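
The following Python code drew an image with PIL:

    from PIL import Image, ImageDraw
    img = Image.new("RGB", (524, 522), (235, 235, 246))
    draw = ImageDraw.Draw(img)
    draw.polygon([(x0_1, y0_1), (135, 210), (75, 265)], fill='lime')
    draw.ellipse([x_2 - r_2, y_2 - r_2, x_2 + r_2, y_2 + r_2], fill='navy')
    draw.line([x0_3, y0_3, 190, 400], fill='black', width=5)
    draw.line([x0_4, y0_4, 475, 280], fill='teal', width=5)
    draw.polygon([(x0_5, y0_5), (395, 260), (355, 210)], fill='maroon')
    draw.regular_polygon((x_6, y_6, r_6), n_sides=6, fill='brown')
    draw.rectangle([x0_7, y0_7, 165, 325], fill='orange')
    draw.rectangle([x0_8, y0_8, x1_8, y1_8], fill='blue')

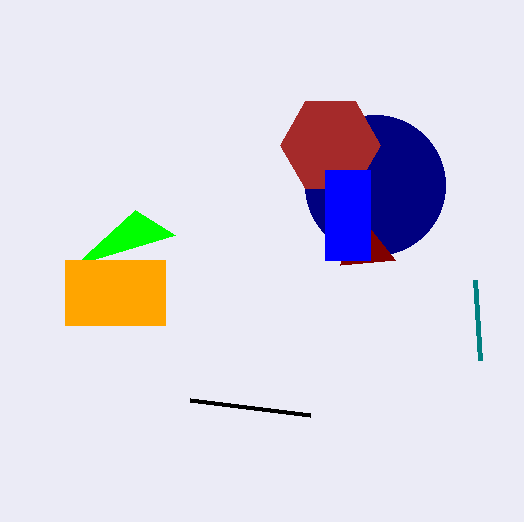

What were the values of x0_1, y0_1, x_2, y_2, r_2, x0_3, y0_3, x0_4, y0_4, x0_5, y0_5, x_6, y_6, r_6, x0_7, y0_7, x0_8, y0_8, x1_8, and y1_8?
x0_1 = 175, y0_1 = 235, x_2 = 375, y_2 = 185, r_2 = 70, x0_3 = 310, y0_3 = 415, x0_4 = 480, y0_4 = 360, x0_5 = 340, y0_5 = 265, x_6 = 330, y_6 = 145, r_6 = 50, x0_7 = 65, y0_7 = 260, x0_8 = 325, y0_8 = 170, x1_8 = 370, y1_8 = 260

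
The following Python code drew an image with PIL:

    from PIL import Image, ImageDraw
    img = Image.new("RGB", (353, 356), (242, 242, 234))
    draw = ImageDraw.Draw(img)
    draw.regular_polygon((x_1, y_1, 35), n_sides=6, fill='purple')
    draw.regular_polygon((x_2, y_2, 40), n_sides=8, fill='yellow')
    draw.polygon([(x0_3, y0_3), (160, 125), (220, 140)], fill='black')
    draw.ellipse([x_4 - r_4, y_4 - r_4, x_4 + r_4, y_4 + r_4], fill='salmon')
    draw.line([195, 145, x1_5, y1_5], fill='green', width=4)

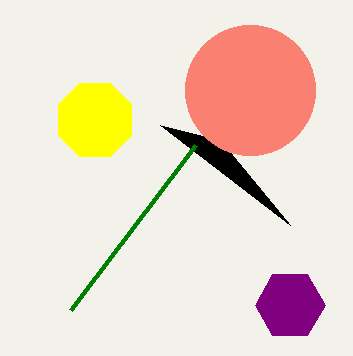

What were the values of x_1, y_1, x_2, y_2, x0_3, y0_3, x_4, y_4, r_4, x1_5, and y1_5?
x_1 = 290, y_1 = 305, x_2 = 95, y_2 = 120, x0_3 = 290, y0_3 = 225, x_4 = 250, y_4 = 90, r_4 = 65, x1_5 = 70, y1_5 = 310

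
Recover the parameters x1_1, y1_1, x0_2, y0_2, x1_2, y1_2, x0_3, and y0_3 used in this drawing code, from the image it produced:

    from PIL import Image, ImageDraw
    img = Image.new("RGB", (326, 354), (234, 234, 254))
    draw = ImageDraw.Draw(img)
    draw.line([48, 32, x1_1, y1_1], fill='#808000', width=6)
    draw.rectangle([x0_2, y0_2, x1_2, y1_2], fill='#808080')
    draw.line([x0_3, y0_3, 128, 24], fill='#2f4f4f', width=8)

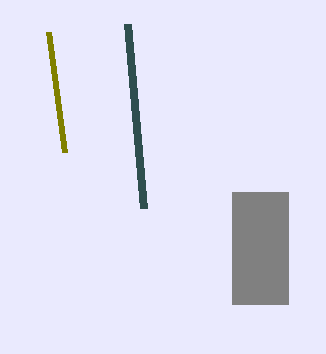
x1_1 = 64
y1_1 = 152
x0_2 = 232
y0_2 = 192
x1_2 = 288
y1_2 = 304
x0_3 = 144
y0_3 = 208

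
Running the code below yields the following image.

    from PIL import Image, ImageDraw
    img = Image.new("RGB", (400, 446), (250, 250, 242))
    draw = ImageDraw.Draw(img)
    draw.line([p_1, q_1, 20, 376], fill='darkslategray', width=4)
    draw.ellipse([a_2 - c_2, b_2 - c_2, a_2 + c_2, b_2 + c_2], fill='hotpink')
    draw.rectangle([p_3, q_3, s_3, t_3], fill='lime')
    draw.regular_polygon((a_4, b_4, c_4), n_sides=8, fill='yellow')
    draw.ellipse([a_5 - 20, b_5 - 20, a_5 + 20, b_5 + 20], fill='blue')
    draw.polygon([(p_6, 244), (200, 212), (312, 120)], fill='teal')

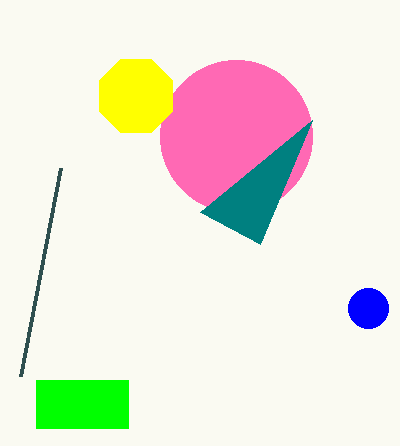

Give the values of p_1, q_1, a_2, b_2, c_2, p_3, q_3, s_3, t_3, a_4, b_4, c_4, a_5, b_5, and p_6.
p_1 = 60
q_1 = 168
a_2 = 236
b_2 = 136
c_2 = 76
p_3 = 36
q_3 = 380
s_3 = 128
t_3 = 428
a_4 = 136
b_4 = 96
c_4 = 40
a_5 = 368
b_5 = 308
p_6 = 260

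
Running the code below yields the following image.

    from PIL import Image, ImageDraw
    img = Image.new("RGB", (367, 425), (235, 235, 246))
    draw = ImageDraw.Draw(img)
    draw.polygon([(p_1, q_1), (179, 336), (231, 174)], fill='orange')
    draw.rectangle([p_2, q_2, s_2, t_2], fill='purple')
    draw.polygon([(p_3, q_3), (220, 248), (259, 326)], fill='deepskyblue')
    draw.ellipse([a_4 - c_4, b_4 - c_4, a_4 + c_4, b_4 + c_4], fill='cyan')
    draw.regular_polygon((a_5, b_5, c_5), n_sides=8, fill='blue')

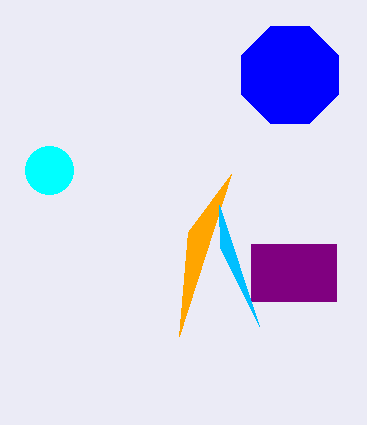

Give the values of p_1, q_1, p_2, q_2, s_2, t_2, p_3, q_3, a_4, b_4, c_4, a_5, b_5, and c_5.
p_1 = 188; q_1 = 232; p_2 = 251; q_2 = 244; s_2 = 336; t_2 = 301; p_3 = 219; q_3 = 205; a_4 = 49; b_4 = 170; c_4 = 24; a_5 = 290; b_5 = 75; c_5 = 52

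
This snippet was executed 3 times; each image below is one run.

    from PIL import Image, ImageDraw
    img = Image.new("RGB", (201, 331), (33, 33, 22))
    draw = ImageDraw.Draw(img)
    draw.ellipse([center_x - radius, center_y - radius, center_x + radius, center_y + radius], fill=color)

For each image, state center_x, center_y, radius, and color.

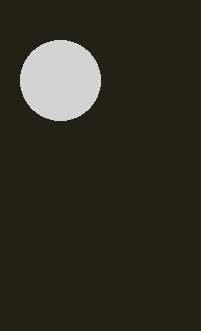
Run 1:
center_x = 60, center_y = 80, radius = 40, color = 'lightgray'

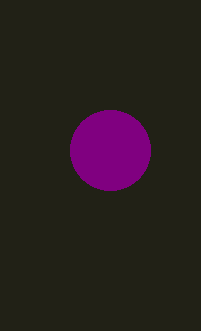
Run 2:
center_x = 110, center_y = 150, radius = 40, color = 'purple'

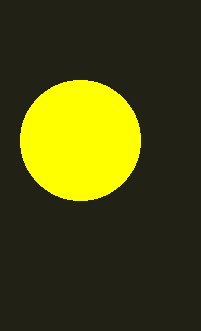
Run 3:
center_x = 80
center_y = 140
radius = 60
color = 'yellow'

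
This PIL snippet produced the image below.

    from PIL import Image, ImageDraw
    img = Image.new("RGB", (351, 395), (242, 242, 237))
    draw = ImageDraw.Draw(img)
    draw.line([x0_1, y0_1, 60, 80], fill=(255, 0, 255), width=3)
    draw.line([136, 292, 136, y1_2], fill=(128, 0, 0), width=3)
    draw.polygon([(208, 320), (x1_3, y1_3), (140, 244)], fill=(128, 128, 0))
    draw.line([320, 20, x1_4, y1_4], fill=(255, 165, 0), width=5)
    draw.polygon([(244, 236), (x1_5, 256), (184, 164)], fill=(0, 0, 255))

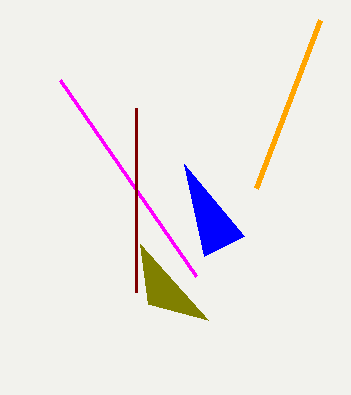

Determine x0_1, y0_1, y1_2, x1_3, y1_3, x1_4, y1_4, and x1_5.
x0_1 = 196
y0_1 = 276
y1_2 = 108
x1_3 = 148
y1_3 = 304
x1_4 = 256
y1_4 = 188
x1_5 = 204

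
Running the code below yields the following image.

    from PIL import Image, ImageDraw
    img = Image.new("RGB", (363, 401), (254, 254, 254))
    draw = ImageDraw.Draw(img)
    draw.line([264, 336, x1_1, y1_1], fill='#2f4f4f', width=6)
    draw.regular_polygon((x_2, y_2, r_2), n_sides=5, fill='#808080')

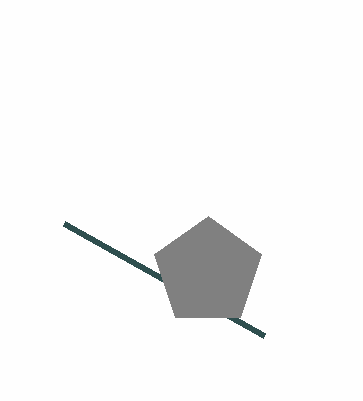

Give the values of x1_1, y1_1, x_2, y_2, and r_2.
x1_1 = 64; y1_1 = 224; x_2 = 208; y_2 = 272; r_2 = 56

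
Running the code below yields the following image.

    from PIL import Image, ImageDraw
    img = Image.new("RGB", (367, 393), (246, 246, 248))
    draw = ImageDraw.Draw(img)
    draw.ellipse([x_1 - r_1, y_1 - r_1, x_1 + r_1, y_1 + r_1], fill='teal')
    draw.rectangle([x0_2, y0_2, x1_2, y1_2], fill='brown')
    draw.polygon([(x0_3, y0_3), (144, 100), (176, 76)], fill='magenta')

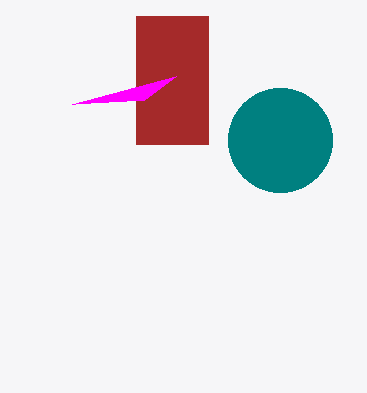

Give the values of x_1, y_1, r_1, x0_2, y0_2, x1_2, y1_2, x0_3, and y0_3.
x_1 = 280, y_1 = 140, r_1 = 52, x0_2 = 136, y0_2 = 16, x1_2 = 208, y1_2 = 144, x0_3 = 72, y0_3 = 104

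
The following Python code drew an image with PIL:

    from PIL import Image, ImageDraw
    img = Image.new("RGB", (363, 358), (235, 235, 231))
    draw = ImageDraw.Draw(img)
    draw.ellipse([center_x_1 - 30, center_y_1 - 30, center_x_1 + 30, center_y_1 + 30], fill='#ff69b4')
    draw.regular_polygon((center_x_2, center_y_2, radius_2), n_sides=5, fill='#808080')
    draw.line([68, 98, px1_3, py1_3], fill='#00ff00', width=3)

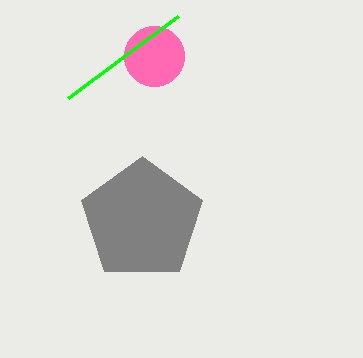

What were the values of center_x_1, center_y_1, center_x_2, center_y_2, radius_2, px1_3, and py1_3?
center_x_1 = 154; center_y_1 = 56; center_x_2 = 142; center_y_2 = 220; radius_2 = 64; px1_3 = 178; py1_3 = 16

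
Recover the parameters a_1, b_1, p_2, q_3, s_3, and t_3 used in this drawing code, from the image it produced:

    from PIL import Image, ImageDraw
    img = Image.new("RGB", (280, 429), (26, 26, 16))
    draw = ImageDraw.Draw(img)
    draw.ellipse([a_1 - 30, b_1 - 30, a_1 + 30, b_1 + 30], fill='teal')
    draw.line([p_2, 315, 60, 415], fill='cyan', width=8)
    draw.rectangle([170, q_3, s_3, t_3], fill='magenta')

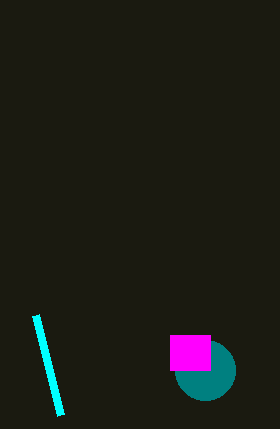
a_1 = 205; b_1 = 370; p_2 = 35; q_3 = 335; s_3 = 210; t_3 = 370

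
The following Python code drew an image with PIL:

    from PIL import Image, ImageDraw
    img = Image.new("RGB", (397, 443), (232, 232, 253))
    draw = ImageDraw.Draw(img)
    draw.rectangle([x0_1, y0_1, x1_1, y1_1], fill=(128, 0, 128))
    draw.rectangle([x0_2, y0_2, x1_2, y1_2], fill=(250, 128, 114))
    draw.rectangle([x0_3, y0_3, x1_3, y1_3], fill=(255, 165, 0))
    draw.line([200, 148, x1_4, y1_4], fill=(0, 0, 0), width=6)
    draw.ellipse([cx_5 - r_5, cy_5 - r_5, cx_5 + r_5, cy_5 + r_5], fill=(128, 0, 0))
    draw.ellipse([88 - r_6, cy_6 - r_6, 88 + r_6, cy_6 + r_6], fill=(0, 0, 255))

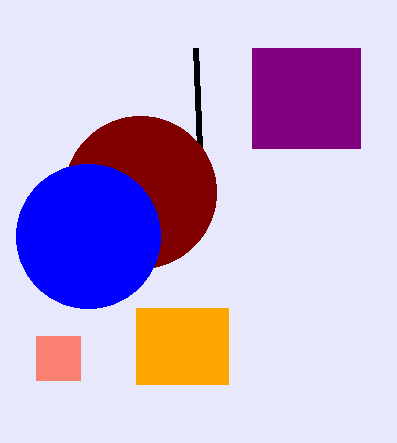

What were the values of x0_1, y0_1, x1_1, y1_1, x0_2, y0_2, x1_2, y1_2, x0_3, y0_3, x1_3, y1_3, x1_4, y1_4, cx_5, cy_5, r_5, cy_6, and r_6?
x0_1 = 252; y0_1 = 48; x1_1 = 360; y1_1 = 148; x0_2 = 36; y0_2 = 336; x1_2 = 80; y1_2 = 380; x0_3 = 136; y0_3 = 308; x1_3 = 228; y1_3 = 384; x1_4 = 196; y1_4 = 48; cx_5 = 140; cy_5 = 192; r_5 = 76; cy_6 = 236; r_6 = 72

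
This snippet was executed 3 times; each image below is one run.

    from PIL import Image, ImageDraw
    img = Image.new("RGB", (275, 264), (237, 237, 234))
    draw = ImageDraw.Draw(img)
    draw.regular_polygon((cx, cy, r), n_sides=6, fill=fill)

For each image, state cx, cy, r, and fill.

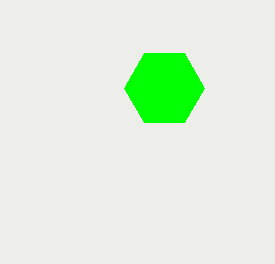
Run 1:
cx = 164, cy = 88, r = 40, fill = 'lime'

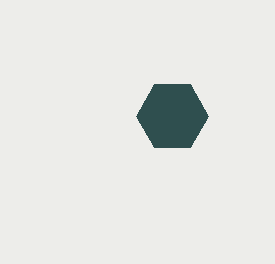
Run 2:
cx = 172; cy = 116; r = 36; fill = 'darkslategray'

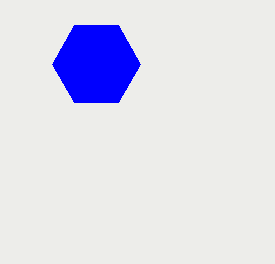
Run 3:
cx = 96; cy = 64; r = 44; fill = 'blue'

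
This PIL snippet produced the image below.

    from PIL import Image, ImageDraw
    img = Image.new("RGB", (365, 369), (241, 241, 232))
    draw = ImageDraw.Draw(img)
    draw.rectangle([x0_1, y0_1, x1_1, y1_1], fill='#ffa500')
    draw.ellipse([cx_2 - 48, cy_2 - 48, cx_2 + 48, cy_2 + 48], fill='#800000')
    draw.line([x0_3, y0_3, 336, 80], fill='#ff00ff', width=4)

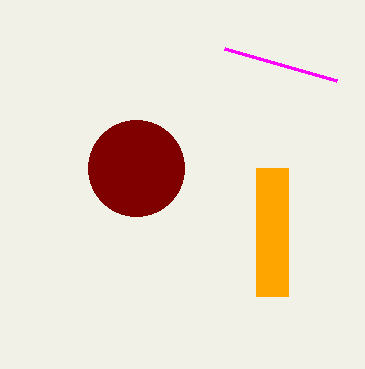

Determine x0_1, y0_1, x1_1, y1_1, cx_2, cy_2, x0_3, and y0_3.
x0_1 = 256
y0_1 = 168
x1_1 = 288
y1_1 = 296
cx_2 = 136
cy_2 = 168
x0_3 = 224
y0_3 = 48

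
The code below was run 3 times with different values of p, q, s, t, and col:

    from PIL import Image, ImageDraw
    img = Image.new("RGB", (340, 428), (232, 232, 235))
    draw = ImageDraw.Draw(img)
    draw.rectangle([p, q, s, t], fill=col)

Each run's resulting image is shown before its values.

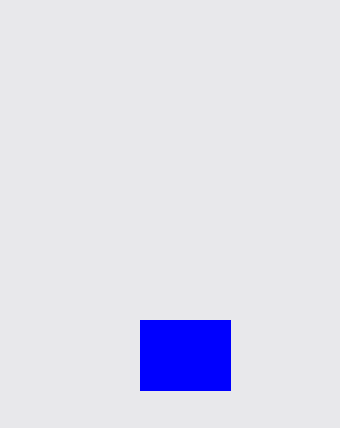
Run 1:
p = 140, q = 320, s = 230, t = 390, col = 'blue'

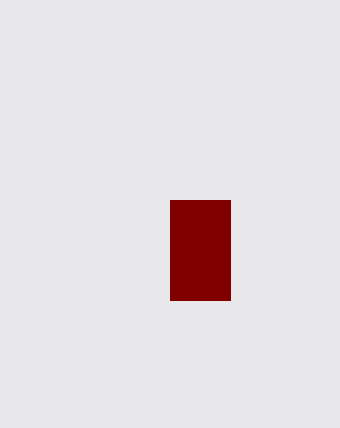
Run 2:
p = 170, q = 200, s = 230, t = 300, col = 'maroon'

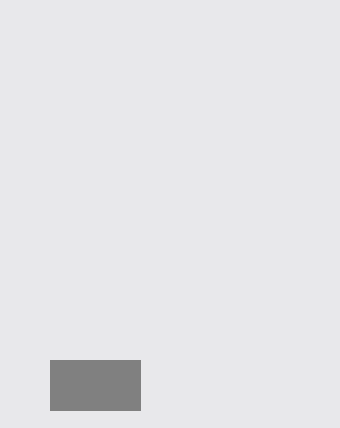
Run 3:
p = 50, q = 360, s = 140, t = 410, col = 'gray'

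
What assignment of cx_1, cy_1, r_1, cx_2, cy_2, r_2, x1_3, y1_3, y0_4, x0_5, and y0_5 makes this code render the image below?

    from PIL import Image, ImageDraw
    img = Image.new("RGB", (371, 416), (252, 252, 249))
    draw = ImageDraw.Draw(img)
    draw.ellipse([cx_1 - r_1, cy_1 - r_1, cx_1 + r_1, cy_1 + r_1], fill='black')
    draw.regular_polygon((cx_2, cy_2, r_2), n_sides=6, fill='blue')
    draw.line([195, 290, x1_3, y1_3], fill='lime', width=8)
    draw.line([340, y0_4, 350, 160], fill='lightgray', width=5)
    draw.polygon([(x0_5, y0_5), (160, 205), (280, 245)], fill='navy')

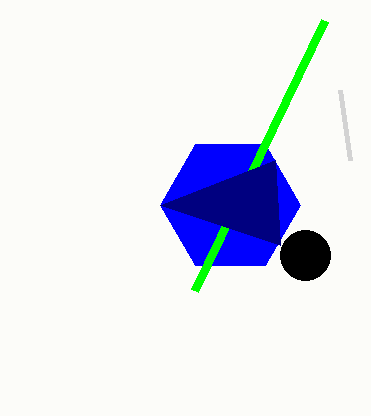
cx_1 = 305, cy_1 = 255, r_1 = 25, cx_2 = 230, cy_2 = 205, r_2 = 70, x1_3 = 325, y1_3 = 20, y0_4 = 90, x0_5 = 275, y0_5 = 160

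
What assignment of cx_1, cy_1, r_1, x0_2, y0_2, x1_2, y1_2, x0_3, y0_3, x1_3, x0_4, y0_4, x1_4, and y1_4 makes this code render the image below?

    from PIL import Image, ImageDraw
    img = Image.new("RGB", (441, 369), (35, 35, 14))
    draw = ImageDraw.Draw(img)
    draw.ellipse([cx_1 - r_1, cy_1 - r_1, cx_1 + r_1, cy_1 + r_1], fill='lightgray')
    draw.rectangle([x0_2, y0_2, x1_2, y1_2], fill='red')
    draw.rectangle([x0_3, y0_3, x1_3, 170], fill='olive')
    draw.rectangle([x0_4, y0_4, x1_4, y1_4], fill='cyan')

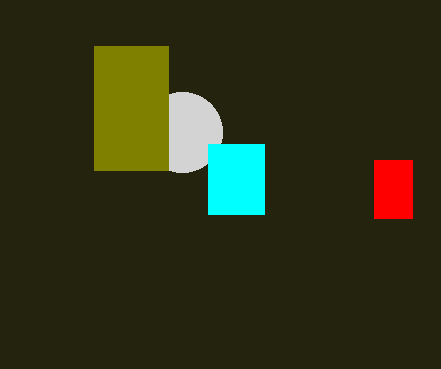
cx_1 = 182
cy_1 = 132
r_1 = 40
x0_2 = 374
y0_2 = 160
x1_2 = 412
y1_2 = 218
x0_3 = 94
y0_3 = 46
x1_3 = 168
x0_4 = 208
y0_4 = 144
x1_4 = 264
y1_4 = 214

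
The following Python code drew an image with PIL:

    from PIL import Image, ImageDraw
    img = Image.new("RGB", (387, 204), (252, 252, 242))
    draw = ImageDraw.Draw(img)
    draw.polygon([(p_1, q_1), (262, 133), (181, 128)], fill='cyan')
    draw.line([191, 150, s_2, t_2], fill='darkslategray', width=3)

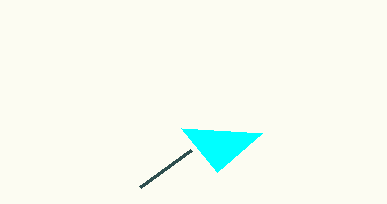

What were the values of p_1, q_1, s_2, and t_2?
p_1 = 217
q_1 = 172
s_2 = 140
t_2 = 187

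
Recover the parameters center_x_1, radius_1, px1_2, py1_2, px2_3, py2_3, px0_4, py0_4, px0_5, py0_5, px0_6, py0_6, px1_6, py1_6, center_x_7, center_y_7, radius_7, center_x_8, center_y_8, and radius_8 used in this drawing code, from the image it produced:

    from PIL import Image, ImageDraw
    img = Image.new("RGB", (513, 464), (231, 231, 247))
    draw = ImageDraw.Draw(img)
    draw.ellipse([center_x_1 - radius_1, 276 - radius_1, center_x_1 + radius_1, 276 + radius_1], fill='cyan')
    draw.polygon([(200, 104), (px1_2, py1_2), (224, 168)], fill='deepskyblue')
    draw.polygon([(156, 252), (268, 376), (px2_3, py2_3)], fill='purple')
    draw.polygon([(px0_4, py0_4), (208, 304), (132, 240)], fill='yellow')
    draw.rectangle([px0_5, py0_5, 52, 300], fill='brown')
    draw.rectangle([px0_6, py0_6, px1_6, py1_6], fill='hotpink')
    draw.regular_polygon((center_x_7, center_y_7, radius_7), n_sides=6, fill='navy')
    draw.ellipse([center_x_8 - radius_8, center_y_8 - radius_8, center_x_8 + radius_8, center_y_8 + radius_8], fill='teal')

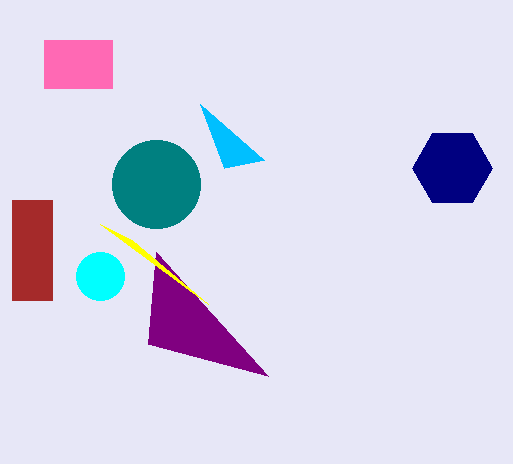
center_x_1 = 100
radius_1 = 24
px1_2 = 264
py1_2 = 160
px2_3 = 148
py2_3 = 344
px0_4 = 100
py0_4 = 224
px0_5 = 12
py0_5 = 200
px0_6 = 44
py0_6 = 40
px1_6 = 112
py1_6 = 88
center_x_7 = 452
center_y_7 = 168
radius_7 = 40
center_x_8 = 156
center_y_8 = 184
radius_8 = 44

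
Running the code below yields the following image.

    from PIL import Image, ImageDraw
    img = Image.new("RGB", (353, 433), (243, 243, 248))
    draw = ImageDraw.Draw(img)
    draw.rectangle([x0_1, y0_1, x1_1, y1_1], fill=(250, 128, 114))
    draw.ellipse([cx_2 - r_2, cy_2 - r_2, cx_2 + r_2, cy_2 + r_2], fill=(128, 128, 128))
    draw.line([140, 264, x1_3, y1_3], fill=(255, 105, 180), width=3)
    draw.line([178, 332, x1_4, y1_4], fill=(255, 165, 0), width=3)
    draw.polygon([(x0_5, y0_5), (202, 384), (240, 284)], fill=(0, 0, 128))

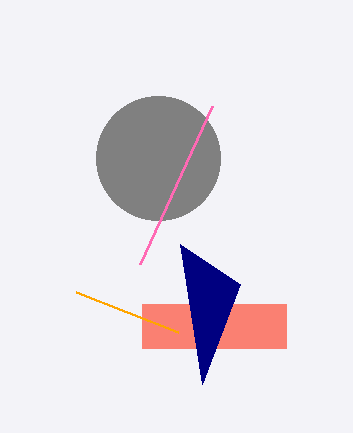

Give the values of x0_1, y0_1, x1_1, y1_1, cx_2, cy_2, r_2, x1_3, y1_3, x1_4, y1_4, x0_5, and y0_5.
x0_1 = 142, y0_1 = 304, x1_1 = 286, y1_1 = 348, cx_2 = 158, cy_2 = 158, r_2 = 62, x1_3 = 212, y1_3 = 106, x1_4 = 76, y1_4 = 292, x0_5 = 180, y0_5 = 244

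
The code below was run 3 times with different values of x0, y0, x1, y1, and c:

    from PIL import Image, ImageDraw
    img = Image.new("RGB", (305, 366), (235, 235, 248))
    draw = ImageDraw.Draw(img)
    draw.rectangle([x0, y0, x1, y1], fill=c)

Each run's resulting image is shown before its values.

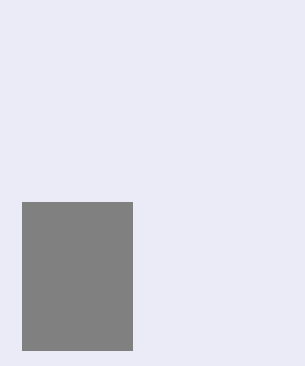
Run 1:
x0 = 22, y0 = 202, x1 = 132, y1 = 350, c = 'gray'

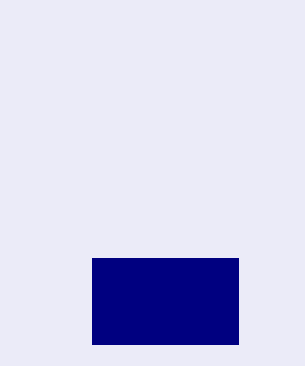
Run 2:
x0 = 92, y0 = 258, x1 = 238, y1 = 344, c = 'navy'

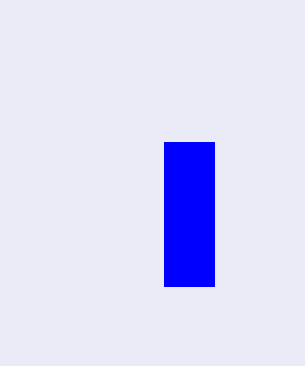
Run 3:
x0 = 164; y0 = 142; x1 = 214; y1 = 286; c = 'blue'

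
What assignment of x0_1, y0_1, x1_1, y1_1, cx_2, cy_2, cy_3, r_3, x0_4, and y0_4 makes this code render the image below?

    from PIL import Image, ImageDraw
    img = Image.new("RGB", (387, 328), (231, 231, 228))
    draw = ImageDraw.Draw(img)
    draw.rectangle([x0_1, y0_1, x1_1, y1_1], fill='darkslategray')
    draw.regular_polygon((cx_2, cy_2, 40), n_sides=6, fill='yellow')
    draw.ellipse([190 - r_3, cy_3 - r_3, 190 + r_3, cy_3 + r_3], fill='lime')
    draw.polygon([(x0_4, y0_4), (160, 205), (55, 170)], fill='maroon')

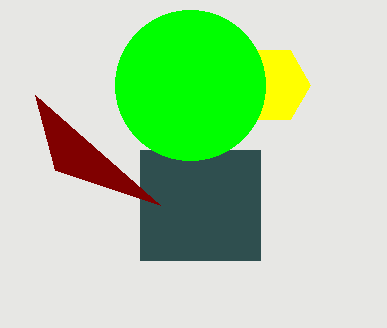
x0_1 = 140
y0_1 = 150
x1_1 = 260
y1_1 = 260
cx_2 = 270
cy_2 = 85
cy_3 = 85
r_3 = 75
x0_4 = 35
y0_4 = 95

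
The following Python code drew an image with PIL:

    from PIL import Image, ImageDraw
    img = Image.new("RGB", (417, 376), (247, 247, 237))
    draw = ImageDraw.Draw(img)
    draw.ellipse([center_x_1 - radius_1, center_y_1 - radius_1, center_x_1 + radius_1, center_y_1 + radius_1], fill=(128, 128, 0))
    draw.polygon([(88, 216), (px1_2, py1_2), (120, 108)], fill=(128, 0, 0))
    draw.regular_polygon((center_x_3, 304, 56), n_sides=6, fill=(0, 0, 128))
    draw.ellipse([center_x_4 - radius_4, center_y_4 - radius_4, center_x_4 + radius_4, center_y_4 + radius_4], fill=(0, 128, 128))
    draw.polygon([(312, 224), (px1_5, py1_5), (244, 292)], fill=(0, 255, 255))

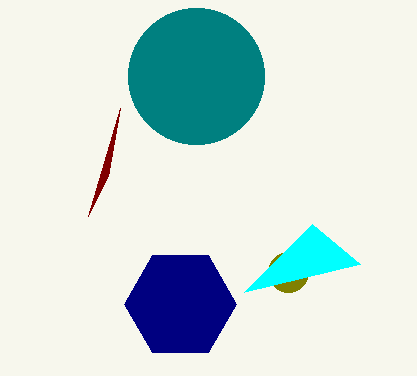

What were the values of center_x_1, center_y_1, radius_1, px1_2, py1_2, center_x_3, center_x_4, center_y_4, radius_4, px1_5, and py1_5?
center_x_1 = 288, center_y_1 = 272, radius_1 = 20, px1_2 = 108, py1_2 = 176, center_x_3 = 180, center_x_4 = 196, center_y_4 = 76, radius_4 = 68, px1_5 = 360, py1_5 = 264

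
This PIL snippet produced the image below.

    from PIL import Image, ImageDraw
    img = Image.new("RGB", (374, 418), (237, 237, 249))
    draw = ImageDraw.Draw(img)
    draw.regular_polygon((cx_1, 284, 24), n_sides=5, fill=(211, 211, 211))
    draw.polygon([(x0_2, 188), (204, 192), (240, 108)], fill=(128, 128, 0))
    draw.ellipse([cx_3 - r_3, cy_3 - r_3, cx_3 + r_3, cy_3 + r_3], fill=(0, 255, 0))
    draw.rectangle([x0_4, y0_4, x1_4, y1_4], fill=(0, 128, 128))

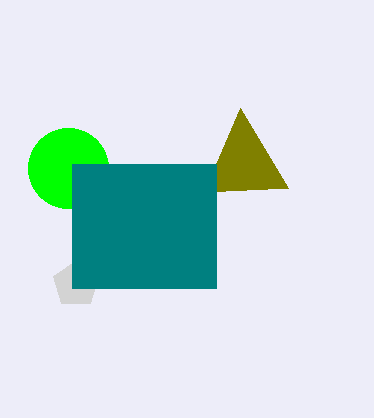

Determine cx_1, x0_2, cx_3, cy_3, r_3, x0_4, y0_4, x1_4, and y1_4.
cx_1 = 76; x0_2 = 288; cx_3 = 68; cy_3 = 168; r_3 = 40; x0_4 = 72; y0_4 = 164; x1_4 = 216; y1_4 = 288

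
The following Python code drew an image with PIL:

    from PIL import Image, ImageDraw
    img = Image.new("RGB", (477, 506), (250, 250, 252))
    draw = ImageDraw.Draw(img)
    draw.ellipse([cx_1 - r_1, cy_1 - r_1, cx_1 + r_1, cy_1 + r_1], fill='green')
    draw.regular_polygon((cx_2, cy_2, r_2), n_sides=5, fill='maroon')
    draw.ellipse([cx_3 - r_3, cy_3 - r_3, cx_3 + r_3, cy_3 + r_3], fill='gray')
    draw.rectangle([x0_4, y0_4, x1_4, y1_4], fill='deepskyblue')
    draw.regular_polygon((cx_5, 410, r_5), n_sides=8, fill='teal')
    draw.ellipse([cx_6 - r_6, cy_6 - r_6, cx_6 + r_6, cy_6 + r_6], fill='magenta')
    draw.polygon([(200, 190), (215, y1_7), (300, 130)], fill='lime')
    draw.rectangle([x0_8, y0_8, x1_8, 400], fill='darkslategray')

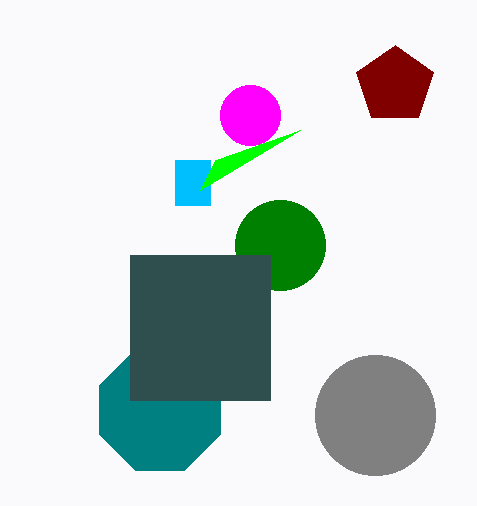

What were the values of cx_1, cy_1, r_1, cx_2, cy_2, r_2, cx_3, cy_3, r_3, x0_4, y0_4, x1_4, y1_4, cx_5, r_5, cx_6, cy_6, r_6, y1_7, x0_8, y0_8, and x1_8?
cx_1 = 280; cy_1 = 245; r_1 = 45; cx_2 = 395; cy_2 = 85; r_2 = 40; cx_3 = 375; cy_3 = 415; r_3 = 60; x0_4 = 175; y0_4 = 160; x1_4 = 210; y1_4 = 205; cx_5 = 160; r_5 = 65; cx_6 = 250; cy_6 = 115; r_6 = 30; y1_7 = 160; x0_8 = 130; y0_8 = 255; x1_8 = 270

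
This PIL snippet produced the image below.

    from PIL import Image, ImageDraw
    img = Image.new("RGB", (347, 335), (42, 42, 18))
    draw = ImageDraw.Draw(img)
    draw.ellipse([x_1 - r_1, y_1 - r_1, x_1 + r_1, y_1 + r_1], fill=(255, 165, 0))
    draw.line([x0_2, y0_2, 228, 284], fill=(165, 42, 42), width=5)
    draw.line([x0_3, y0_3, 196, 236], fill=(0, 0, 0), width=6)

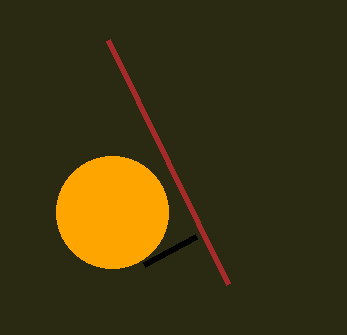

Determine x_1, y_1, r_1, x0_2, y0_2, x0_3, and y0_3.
x_1 = 112
y_1 = 212
r_1 = 56
x0_2 = 108
y0_2 = 40
x0_3 = 144
y0_3 = 264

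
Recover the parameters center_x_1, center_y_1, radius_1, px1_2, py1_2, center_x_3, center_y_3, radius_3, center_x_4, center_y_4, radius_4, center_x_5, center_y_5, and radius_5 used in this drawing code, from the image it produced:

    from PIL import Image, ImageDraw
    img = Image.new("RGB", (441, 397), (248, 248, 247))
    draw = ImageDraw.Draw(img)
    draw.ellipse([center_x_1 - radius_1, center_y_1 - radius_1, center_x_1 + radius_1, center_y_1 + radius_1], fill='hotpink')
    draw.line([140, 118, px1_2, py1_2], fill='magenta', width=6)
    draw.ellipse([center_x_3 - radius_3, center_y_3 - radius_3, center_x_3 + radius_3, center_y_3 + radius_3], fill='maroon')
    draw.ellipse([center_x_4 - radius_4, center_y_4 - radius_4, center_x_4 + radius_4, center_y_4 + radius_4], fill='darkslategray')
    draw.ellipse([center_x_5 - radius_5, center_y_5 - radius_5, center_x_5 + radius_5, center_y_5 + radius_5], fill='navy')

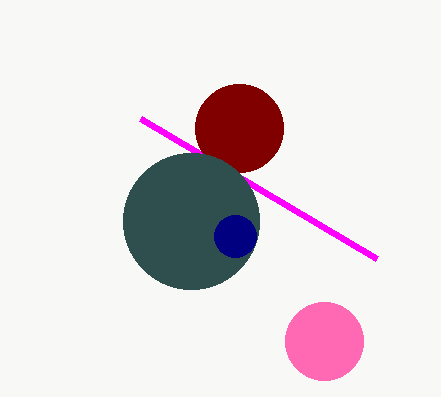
center_x_1 = 324; center_y_1 = 341; radius_1 = 39; px1_2 = 376; py1_2 = 258; center_x_3 = 239; center_y_3 = 128; radius_3 = 44; center_x_4 = 191; center_y_4 = 221; radius_4 = 68; center_x_5 = 235; center_y_5 = 236; radius_5 = 21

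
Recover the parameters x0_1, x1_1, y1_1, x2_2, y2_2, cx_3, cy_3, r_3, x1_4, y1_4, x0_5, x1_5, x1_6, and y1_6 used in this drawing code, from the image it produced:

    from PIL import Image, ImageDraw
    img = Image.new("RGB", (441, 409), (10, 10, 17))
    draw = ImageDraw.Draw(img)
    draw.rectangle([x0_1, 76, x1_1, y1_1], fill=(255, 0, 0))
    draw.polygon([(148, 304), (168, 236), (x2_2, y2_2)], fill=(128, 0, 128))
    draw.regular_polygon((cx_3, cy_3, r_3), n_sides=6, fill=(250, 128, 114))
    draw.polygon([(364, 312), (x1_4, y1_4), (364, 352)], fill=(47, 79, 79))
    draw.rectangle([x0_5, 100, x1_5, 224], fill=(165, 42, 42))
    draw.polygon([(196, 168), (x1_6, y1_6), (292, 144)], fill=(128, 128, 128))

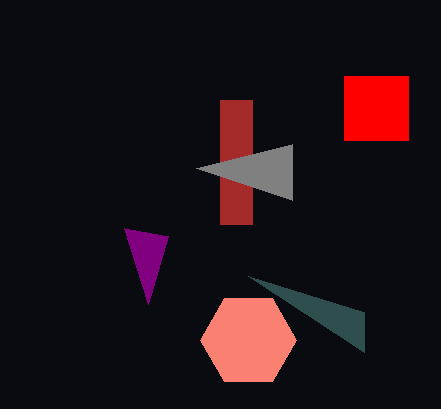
x0_1 = 344, x1_1 = 408, y1_1 = 140, x2_2 = 124, y2_2 = 228, cx_3 = 248, cy_3 = 340, r_3 = 48, x1_4 = 248, y1_4 = 276, x0_5 = 220, x1_5 = 252, x1_6 = 292, y1_6 = 200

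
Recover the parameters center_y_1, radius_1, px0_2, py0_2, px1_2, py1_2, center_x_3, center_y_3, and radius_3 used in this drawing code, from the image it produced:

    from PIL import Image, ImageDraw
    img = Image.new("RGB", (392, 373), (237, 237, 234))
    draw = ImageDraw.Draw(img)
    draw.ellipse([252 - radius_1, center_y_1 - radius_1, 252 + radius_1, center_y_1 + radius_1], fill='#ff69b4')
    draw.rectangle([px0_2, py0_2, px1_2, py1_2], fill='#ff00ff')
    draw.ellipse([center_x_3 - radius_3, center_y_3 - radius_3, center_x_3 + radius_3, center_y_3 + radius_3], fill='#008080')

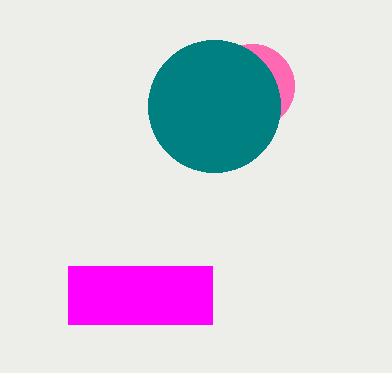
center_y_1 = 86, radius_1 = 42, px0_2 = 68, py0_2 = 266, px1_2 = 212, py1_2 = 324, center_x_3 = 214, center_y_3 = 106, radius_3 = 66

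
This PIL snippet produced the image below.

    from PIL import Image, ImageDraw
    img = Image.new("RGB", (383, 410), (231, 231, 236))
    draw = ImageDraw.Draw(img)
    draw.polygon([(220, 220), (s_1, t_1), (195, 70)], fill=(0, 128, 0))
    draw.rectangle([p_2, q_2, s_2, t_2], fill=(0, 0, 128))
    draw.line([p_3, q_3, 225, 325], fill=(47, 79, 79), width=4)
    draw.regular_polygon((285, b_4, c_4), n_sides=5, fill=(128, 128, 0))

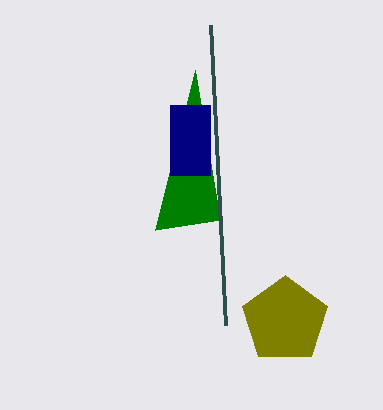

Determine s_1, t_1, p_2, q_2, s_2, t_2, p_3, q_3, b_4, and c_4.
s_1 = 155, t_1 = 230, p_2 = 170, q_2 = 105, s_2 = 210, t_2 = 175, p_3 = 210, q_3 = 25, b_4 = 320, c_4 = 45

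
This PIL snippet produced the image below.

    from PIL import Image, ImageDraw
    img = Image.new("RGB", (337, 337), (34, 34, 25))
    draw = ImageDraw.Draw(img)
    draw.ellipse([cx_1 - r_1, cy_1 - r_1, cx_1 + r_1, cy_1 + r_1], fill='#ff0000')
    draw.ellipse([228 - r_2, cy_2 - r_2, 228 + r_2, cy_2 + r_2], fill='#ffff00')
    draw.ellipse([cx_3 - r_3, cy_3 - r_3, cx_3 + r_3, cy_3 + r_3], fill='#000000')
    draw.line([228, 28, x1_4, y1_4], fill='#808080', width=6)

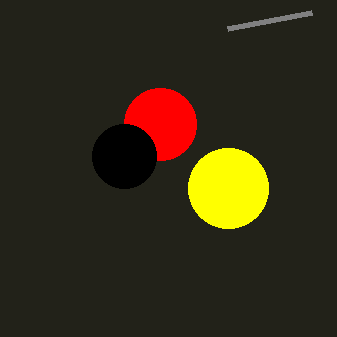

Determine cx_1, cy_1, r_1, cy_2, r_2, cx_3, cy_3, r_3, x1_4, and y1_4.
cx_1 = 160; cy_1 = 124; r_1 = 36; cy_2 = 188; r_2 = 40; cx_3 = 124; cy_3 = 156; r_3 = 32; x1_4 = 312; y1_4 = 12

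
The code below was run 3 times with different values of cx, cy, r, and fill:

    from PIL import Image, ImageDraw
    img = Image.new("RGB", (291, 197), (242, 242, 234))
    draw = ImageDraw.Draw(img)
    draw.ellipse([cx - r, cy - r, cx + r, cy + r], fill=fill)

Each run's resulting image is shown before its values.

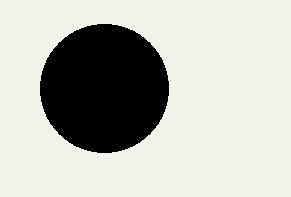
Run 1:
cx = 104
cy = 88
r = 64
fill = 'black'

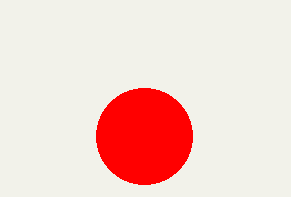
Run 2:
cx = 144, cy = 136, r = 48, fill = 'red'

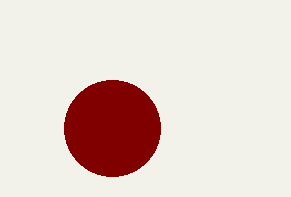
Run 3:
cx = 112
cy = 128
r = 48
fill = 'maroon'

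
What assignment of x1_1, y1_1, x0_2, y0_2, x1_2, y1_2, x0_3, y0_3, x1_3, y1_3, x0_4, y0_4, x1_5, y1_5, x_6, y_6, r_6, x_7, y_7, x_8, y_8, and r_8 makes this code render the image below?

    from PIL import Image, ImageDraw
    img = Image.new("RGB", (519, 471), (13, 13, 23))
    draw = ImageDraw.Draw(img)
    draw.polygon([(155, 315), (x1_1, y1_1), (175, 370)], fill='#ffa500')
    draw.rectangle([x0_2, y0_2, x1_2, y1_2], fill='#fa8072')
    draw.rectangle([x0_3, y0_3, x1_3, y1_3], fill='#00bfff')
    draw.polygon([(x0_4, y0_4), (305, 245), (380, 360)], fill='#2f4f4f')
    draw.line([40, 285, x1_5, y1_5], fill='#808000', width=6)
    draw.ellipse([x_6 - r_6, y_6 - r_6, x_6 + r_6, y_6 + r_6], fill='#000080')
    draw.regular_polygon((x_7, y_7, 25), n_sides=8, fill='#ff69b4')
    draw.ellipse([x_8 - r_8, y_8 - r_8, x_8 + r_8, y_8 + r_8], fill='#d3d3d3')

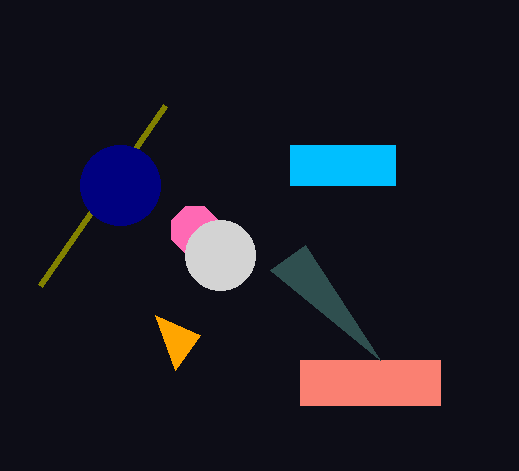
x1_1 = 200, y1_1 = 335, x0_2 = 300, y0_2 = 360, x1_2 = 440, y1_2 = 405, x0_3 = 290, y0_3 = 145, x1_3 = 395, y1_3 = 185, x0_4 = 270, y0_4 = 270, x1_5 = 165, y1_5 = 105, x_6 = 120, y_6 = 185, r_6 = 40, x_7 = 195, y_7 = 230, x_8 = 220, y_8 = 255, r_8 = 35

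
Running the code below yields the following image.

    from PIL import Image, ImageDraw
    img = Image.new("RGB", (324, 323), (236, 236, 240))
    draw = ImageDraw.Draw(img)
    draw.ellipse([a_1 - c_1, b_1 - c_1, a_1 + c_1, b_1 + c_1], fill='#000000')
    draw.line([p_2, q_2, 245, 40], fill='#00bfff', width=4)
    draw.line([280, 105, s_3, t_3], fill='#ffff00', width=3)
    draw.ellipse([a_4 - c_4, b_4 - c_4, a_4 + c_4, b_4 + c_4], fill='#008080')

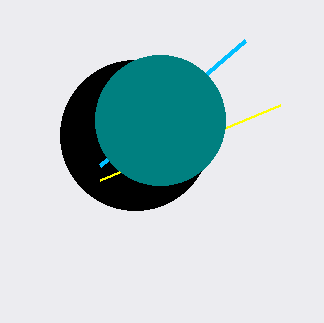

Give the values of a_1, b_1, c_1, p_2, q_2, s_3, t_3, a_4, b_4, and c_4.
a_1 = 135
b_1 = 135
c_1 = 75
p_2 = 100
q_2 = 165
s_3 = 100
t_3 = 180
a_4 = 160
b_4 = 120
c_4 = 65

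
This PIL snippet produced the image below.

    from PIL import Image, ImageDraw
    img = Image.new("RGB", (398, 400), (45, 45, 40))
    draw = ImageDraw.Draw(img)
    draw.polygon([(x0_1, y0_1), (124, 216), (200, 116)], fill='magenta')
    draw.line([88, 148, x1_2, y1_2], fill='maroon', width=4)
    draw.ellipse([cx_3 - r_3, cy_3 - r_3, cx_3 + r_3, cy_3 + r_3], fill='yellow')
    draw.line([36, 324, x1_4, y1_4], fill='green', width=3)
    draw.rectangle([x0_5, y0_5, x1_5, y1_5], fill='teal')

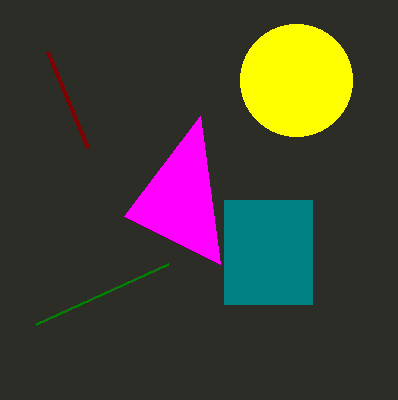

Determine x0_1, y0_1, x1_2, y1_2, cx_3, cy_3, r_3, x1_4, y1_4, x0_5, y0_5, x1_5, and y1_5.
x0_1 = 220; y0_1 = 264; x1_2 = 48; y1_2 = 52; cx_3 = 296; cy_3 = 80; r_3 = 56; x1_4 = 168; y1_4 = 264; x0_5 = 224; y0_5 = 200; x1_5 = 312; y1_5 = 304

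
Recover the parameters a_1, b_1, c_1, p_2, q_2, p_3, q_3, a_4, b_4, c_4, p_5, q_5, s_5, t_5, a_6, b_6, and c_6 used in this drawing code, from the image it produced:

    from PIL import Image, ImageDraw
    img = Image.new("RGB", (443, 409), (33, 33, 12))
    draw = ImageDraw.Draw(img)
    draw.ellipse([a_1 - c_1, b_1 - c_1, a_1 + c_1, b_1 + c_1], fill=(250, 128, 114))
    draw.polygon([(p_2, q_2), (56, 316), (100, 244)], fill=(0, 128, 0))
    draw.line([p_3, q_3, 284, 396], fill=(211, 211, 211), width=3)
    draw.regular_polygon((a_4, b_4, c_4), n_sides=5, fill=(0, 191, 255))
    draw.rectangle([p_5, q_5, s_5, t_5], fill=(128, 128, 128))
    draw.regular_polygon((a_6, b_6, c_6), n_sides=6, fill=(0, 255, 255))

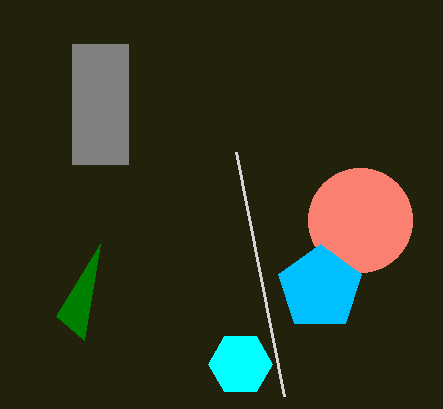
a_1 = 360; b_1 = 220; c_1 = 52; p_2 = 84; q_2 = 340; p_3 = 236; q_3 = 152; a_4 = 320; b_4 = 288; c_4 = 44; p_5 = 72; q_5 = 44; s_5 = 128; t_5 = 164; a_6 = 240; b_6 = 364; c_6 = 32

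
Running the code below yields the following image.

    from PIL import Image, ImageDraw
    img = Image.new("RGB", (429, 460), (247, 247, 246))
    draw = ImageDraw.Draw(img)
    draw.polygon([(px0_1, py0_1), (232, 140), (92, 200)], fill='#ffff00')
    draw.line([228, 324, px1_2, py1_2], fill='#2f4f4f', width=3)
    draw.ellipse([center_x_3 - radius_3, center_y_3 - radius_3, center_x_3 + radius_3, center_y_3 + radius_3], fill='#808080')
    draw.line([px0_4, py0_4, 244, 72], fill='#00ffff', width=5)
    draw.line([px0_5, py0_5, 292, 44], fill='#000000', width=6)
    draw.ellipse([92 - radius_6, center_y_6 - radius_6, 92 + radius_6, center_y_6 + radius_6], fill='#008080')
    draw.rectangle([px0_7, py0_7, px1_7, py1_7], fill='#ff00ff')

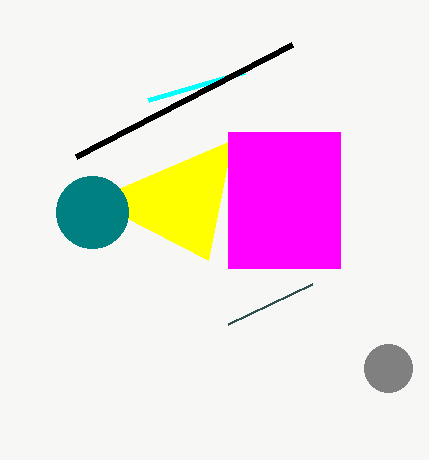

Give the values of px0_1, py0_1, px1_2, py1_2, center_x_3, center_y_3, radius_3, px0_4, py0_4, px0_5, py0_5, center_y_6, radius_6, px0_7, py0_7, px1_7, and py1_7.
px0_1 = 208; py0_1 = 260; px1_2 = 312; py1_2 = 284; center_x_3 = 388; center_y_3 = 368; radius_3 = 24; px0_4 = 148; py0_4 = 100; px0_5 = 76; py0_5 = 156; center_y_6 = 212; radius_6 = 36; px0_7 = 228; py0_7 = 132; px1_7 = 340; py1_7 = 268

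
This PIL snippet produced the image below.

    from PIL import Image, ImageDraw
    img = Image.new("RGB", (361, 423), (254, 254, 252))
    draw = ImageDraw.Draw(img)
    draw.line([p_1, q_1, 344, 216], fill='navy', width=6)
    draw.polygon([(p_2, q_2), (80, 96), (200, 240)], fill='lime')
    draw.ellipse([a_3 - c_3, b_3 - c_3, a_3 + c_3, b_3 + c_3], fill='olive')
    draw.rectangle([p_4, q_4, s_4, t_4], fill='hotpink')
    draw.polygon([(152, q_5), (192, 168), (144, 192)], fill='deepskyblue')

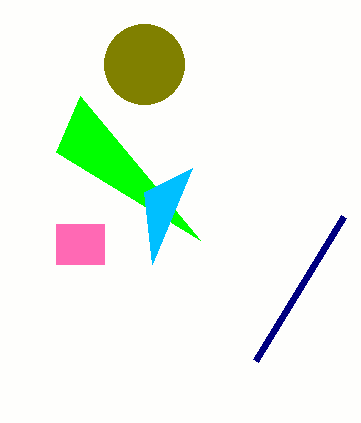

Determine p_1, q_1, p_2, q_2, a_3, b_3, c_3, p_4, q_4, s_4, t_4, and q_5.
p_1 = 256, q_1 = 360, p_2 = 56, q_2 = 152, a_3 = 144, b_3 = 64, c_3 = 40, p_4 = 56, q_4 = 224, s_4 = 104, t_4 = 264, q_5 = 264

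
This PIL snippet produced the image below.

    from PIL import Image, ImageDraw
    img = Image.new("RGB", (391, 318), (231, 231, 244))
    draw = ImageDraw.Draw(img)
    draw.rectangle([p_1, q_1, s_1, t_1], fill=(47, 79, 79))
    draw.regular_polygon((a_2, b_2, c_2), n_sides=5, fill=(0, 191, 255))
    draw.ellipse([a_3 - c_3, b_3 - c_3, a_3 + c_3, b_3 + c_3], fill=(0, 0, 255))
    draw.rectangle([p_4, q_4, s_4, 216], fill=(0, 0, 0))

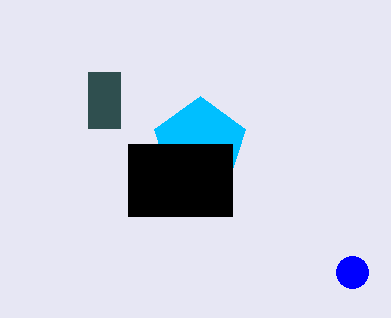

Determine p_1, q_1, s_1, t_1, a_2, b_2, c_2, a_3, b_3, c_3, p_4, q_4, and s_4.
p_1 = 88, q_1 = 72, s_1 = 120, t_1 = 128, a_2 = 200, b_2 = 144, c_2 = 48, a_3 = 352, b_3 = 272, c_3 = 16, p_4 = 128, q_4 = 144, s_4 = 232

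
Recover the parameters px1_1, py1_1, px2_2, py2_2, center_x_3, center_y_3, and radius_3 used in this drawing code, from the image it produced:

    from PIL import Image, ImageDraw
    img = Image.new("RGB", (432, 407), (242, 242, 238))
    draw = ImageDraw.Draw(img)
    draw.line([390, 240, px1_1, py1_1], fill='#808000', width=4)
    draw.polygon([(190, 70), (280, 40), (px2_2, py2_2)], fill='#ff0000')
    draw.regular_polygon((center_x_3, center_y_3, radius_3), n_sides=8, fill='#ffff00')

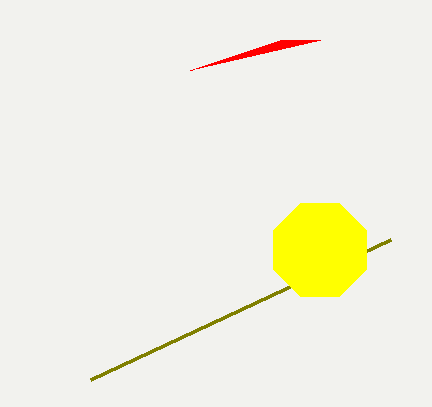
px1_1 = 90, py1_1 = 380, px2_2 = 320, py2_2 = 40, center_x_3 = 320, center_y_3 = 250, radius_3 = 50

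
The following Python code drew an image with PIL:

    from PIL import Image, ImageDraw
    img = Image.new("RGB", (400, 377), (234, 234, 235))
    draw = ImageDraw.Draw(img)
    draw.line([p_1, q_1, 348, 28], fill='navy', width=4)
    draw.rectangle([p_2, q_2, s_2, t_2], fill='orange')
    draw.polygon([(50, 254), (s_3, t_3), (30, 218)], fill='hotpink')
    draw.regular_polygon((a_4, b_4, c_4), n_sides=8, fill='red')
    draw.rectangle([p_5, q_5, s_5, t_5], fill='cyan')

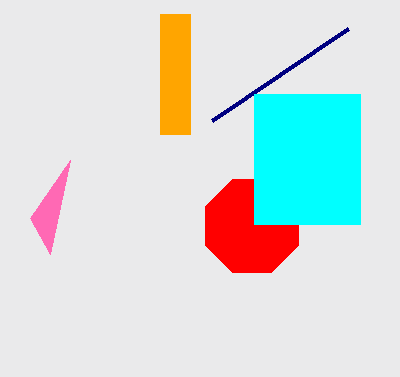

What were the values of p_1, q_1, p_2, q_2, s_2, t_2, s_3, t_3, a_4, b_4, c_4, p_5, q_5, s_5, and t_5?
p_1 = 212, q_1 = 120, p_2 = 160, q_2 = 14, s_2 = 190, t_2 = 134, s_3 = 70, t_3 = 160, a_4 = 252, b_4 = 226, c_4 = 50, p_5 = 254, q_5 = 94, s_5 = 360, t_5 = 224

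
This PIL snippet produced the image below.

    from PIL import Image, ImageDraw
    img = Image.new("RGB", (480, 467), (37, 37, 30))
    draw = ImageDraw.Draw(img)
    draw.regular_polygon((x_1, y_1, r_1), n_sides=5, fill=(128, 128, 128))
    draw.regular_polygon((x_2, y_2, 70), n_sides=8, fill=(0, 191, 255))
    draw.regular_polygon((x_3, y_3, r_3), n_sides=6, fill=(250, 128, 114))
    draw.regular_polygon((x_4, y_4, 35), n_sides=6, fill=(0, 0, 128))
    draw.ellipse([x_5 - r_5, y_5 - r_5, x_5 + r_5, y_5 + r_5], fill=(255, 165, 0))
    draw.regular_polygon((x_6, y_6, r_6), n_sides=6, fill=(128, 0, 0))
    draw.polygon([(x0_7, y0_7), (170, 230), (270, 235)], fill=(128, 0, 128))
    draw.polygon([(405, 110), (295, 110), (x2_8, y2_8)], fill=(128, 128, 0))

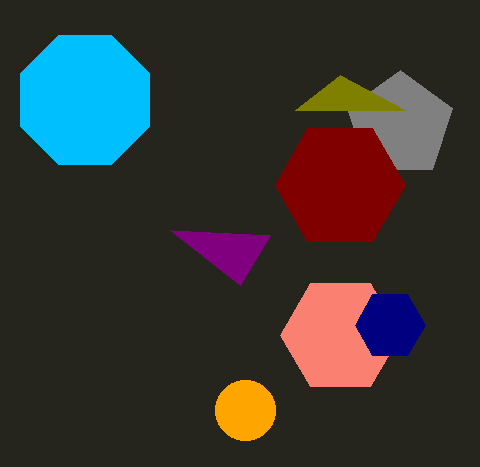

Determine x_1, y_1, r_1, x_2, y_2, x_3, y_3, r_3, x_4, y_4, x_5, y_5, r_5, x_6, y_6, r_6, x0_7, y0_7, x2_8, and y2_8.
x_1 = 400; y_1 = 125; r_1 = 55; x_2 = 85; y_2 = 100; x_3 = 340; y_3 = 335; r_3 = 60; x_4 = 390; y_4 = 325; x_5 = 245; y_5 = 410; r_5 = 30; x_6 = 340; y_6 = 185; r_6 = 65; x0_7 = 240; y0_7 = 285; x2_8 = 340; y2_8 = 75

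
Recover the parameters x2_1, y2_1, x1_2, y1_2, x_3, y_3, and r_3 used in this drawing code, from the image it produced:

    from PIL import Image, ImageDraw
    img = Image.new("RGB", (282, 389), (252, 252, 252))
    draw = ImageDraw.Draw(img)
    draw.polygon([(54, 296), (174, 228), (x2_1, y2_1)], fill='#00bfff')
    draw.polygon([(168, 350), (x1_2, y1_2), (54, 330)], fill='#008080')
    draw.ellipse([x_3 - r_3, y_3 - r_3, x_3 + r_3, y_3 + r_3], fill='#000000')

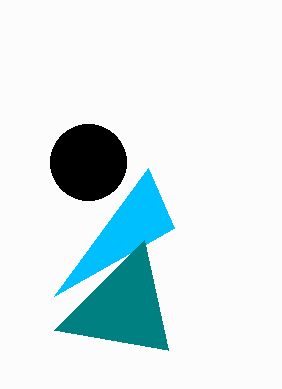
x2_1 = 148; y2_1 = 168; x1_2 = 144; y1_2 = 240; x_3 = 88; y_3 = 162; r_3 = 38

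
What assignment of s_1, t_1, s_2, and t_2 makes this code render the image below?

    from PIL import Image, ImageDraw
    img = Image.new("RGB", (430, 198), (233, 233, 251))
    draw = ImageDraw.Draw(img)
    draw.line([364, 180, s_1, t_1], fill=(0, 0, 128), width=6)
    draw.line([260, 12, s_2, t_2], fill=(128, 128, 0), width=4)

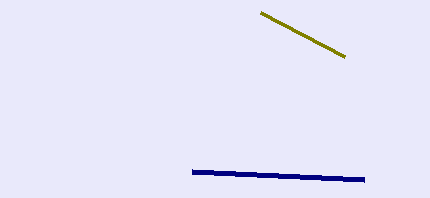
s_1 = 192; t_1 = 172; s_2 = 344; t_2 = 56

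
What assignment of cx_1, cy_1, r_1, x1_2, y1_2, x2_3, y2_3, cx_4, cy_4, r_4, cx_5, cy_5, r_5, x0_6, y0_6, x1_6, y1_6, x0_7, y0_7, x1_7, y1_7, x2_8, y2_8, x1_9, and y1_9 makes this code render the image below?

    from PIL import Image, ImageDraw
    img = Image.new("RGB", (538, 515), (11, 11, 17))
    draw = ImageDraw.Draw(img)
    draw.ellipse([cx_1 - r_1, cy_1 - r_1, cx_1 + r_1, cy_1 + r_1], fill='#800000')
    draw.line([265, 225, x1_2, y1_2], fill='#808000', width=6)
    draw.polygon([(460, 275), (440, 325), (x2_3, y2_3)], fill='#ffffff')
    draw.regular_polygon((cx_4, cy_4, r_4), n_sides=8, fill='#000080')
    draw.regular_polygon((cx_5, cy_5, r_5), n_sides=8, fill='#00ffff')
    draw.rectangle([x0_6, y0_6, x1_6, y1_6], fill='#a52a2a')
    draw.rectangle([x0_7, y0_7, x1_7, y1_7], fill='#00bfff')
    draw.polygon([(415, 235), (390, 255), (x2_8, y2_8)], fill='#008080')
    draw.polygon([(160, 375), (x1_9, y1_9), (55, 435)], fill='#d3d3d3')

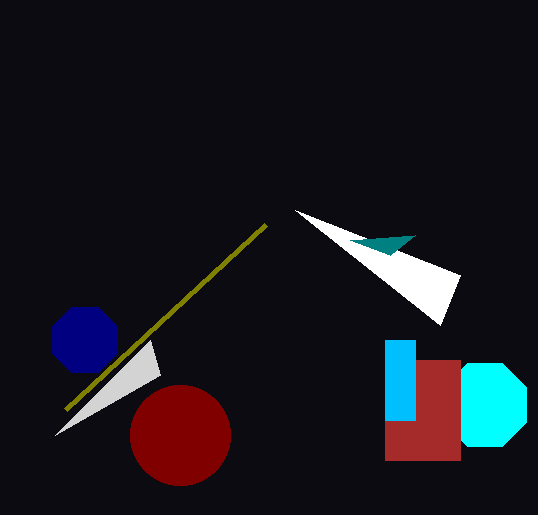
cx_1 = 180; cy_1 = 435; r_1 = 50; x1_2 = 65; y1_2 = 410; x2_3 = 295; y2_3 = 210; cx_4 = 85; cy_4 = 340; r_4 = 35; cx_5 = 485; cy_5 = 405; r_5 = 45; x0_6 = 385; y0_6 = 360; x1_6 = 460; y1_6 = 460; x0_7 = 385; y0_7 = 340; x1_7 = 415; y1_7 = 420; x2_8 = 350; y2_8 = 240; x1_9 = 150; y1_9 = 340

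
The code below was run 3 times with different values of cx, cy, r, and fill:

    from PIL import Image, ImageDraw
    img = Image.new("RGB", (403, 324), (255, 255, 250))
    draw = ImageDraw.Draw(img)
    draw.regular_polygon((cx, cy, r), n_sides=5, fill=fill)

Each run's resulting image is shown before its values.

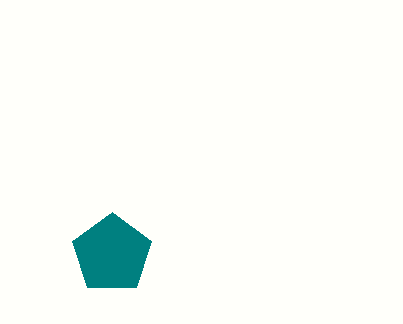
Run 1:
cx = 112, cy = 254, r = 42, fill = 'teal'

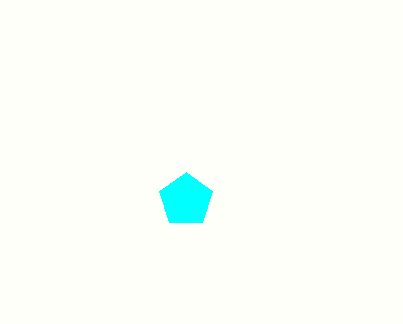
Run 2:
cx = 186
cy = 200
r = 28
fill = 'cyan'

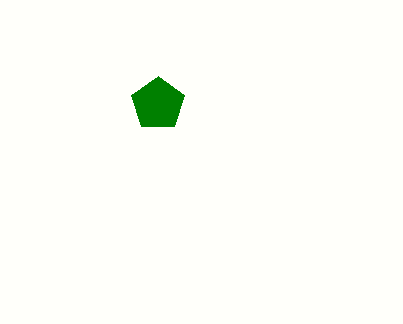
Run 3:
cx = 158; cy = 104; r = 28; fill = 'green'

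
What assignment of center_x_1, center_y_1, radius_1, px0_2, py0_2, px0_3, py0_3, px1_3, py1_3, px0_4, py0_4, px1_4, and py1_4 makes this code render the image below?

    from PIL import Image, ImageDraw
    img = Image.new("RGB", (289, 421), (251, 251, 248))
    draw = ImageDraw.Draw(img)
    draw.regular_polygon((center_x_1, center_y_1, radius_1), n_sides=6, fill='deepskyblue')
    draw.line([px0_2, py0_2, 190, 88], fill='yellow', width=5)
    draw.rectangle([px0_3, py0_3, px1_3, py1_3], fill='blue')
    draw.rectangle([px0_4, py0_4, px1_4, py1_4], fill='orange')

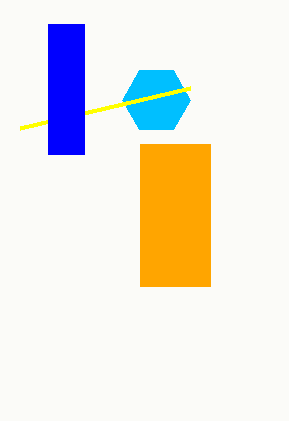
center_x_1 = 156; center_y_1 = 100; radius_1 = 34; px0_2 = 20; py0_2 = 128; px0_3 = 48; py0_3 = 24; px1_3 = 84; py1_3 = 154; px0_4 = 140; py0_4 = 144; px1_4 = 210; py1_4 = 286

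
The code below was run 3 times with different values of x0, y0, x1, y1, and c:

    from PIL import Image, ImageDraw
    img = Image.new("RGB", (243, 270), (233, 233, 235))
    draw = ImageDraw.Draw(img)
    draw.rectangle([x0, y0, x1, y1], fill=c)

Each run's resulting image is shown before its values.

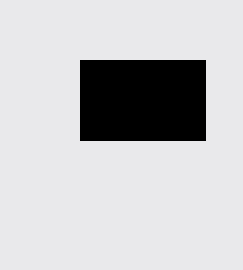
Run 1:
x0 = 80; y0 = 60; x1 = 205; y1 = 140; c = 'black'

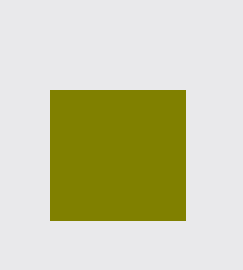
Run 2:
x0 = 50; y0 = 90; x1 = 185; y1 = 220; c = 'olive'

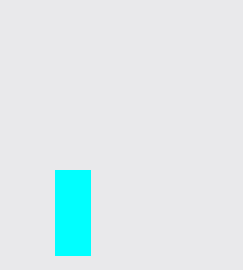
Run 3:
x0 = 55; y0 = 170; x1 = 90; y1 = 255; c = 'cyan'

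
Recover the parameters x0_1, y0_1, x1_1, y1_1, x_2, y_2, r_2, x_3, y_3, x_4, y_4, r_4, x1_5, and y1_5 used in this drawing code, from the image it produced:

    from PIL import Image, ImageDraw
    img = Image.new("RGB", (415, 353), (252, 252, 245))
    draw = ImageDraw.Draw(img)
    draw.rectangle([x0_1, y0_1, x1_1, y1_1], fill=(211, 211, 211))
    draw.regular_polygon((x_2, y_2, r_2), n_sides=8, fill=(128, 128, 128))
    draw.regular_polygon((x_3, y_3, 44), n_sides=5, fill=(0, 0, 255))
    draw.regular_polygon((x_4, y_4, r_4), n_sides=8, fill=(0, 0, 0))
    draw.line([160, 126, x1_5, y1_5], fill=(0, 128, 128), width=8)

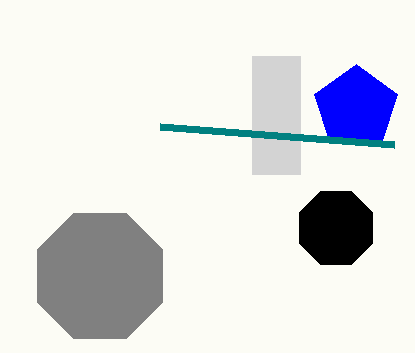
x0_1 = 252
y0_1 = 56
x1_1 = 300
y1_1 = 174
x_2 = 100
y_2 = 276
r_2 = 68
x_3 = 356
y_3 = 108
x_4 = 336
y_4 = 228
r_4 = 40
x1_5 = 394
y1_5 = 144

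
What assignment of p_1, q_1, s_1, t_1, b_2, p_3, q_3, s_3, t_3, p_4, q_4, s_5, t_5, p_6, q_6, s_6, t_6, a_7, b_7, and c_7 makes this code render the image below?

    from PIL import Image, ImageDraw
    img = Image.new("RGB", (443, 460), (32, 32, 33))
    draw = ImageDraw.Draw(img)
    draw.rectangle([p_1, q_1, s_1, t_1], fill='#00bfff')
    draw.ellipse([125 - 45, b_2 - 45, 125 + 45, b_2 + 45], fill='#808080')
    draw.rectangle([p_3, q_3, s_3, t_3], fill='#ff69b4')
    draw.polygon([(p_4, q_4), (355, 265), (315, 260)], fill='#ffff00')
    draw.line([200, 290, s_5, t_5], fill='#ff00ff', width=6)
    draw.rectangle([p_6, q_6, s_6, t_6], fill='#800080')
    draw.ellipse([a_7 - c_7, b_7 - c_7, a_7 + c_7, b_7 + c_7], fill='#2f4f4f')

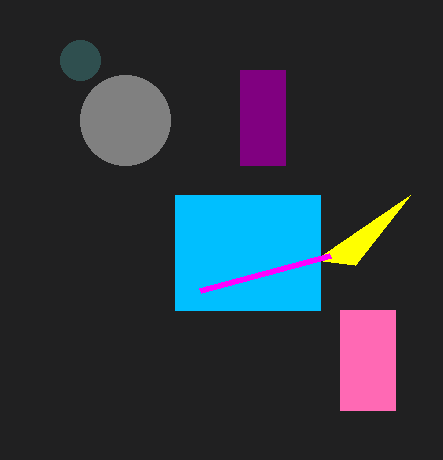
p_1 = 175, q_1 = 195, s_1 = 320, t_1 = 310, b_2 = 120, p_3 = 340, q_3 = 310, s_3 = 395, t_3 = 410, p_4 = 410, q_4 = 195, s_5 = 330, t_5 = 255, p_6 = 240, q_6 = 70, s_6 = 285, t_6 = 165, a_7 = 80, b_7 = 60, c_7 = 20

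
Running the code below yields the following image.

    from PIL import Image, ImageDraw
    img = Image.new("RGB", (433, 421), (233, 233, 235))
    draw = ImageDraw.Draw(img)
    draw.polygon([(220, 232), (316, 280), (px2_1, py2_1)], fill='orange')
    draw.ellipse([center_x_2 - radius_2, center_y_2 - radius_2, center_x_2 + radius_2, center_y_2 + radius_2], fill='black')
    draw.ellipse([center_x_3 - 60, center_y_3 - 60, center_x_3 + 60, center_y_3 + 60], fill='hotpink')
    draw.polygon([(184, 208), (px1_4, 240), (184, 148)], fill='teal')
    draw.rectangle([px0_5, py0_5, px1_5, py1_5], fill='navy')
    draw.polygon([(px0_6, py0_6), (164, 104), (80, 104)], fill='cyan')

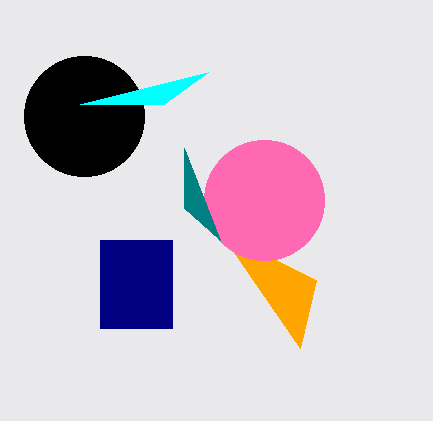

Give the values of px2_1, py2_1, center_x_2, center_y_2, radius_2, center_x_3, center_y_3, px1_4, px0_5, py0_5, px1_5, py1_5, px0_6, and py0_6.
px2_1 = 300; py2_1 = 348; center_x_2 = 84; center_y_2 = 116; radius_2 = 60; center_x_3 = 264; center_y_3 = 200; px1_4 = 220; px0_5 = 100; py0_5 = 240; px1_5 = 172; py1_5 = 328; px0_6 = 208; py0_6 = 72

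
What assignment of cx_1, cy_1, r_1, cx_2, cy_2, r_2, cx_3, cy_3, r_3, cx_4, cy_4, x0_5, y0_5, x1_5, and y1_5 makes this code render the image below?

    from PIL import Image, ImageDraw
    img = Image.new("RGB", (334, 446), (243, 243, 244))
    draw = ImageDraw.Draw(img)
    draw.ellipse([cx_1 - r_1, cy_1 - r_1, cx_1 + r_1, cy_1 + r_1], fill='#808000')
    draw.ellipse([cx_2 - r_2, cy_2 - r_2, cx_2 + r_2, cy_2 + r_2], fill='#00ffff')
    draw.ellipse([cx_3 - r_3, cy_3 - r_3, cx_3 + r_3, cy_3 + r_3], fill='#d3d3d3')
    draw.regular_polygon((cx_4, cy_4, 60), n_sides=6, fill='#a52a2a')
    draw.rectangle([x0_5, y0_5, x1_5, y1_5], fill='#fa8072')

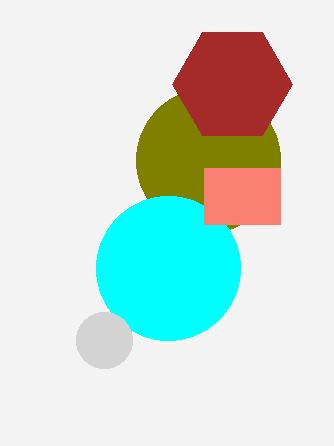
cx_1 = 208
cy_1 = 160
r_1 = 72
cx_2 = 168
cy_2 = 268
r_2 = 72
cx_3 = 104
cy_3 = 340
r_3 = 28
cx_4 = 232
cy_4 = 84
x0_5 = 204
y0_5 = 168
x1_5 = 280
y1_5 = 224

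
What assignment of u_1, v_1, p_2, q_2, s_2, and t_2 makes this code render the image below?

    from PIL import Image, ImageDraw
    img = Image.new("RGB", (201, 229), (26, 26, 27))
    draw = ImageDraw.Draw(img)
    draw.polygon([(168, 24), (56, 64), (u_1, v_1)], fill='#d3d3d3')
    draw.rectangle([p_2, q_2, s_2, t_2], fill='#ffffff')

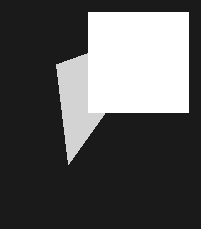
u_1 = 68
v_1 = 164
p_2 = 88
q_2 = 12
s_2 = 188
t_2 = 112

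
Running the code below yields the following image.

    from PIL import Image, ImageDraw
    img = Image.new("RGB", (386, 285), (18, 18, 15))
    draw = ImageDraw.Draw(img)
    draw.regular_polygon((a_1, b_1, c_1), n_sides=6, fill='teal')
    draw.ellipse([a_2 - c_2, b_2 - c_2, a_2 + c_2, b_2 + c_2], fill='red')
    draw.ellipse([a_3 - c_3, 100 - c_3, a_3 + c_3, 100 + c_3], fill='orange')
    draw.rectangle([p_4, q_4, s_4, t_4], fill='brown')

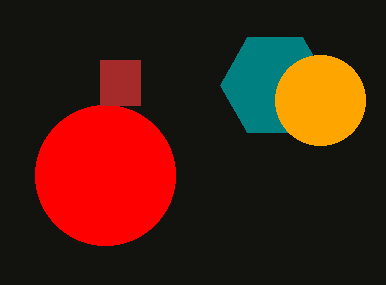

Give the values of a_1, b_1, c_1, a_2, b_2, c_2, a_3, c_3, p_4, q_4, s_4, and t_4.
a_1 = 275, b_1 = 85, c_1 = 55, a_2 = 105, b_2 = 175, c_2 = 70, a_3 = 320, c_3 = 45, p_4 = 100, q_4 = 60, s_4 = 140, t_4 = 105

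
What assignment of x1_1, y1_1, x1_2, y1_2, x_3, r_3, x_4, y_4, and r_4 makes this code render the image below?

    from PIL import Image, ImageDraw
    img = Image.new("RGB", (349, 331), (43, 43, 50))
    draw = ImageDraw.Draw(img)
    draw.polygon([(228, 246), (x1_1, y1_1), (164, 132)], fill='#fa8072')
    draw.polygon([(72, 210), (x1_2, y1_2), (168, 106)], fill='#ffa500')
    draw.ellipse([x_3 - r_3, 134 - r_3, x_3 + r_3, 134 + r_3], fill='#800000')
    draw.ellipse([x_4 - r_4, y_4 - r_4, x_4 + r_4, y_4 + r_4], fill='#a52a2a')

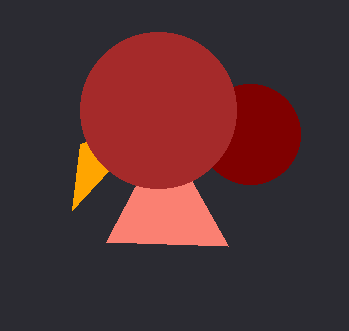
x1_1 = 106; y1_1 = 242; x1_2 = 80; y1_2 = 144; x_3 = 250; r_3 = 50; x_4 = 158; y_4 = 110; r_4 = 78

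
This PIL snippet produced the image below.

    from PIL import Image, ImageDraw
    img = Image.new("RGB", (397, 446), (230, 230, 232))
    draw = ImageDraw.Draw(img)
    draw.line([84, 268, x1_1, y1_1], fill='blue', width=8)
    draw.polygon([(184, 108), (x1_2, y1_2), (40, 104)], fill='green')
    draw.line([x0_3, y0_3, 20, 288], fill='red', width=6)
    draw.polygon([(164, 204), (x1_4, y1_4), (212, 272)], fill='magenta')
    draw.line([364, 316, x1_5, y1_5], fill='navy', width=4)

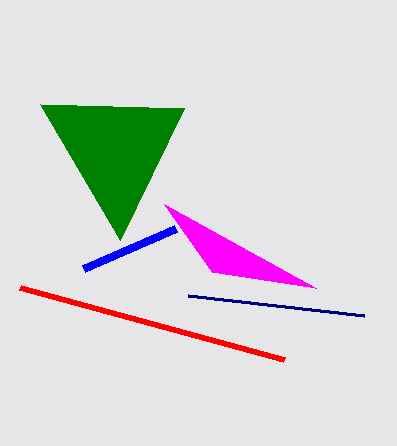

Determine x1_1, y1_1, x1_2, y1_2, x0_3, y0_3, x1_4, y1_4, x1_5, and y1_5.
x1_1 = 176; y1_1 = 228; x1_2 = 120; y1_2 = 240; x0_3 = 284; y0_3 = 360; x1_4 = 316; y1_4 = 288; x1_5 = 188; y1_5 = 296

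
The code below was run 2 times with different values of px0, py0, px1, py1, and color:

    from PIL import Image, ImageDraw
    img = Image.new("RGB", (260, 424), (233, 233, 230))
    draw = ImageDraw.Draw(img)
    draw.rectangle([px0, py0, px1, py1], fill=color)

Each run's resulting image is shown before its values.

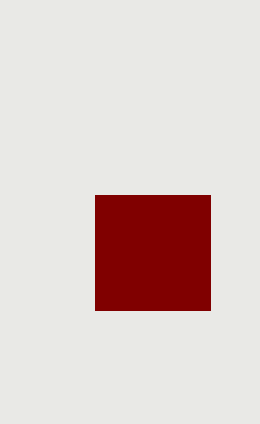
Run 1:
px0 = 95; py0 = 195; px1 = 210; py1 = 310; color = 'maroon'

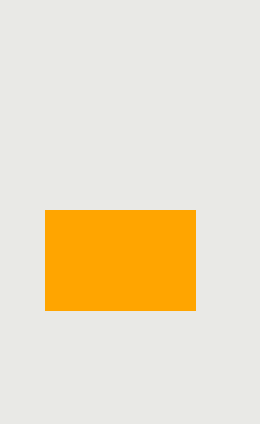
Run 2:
px0 = 45, py0 = 210, px1 = 195, py1 = 310, color = 'orange'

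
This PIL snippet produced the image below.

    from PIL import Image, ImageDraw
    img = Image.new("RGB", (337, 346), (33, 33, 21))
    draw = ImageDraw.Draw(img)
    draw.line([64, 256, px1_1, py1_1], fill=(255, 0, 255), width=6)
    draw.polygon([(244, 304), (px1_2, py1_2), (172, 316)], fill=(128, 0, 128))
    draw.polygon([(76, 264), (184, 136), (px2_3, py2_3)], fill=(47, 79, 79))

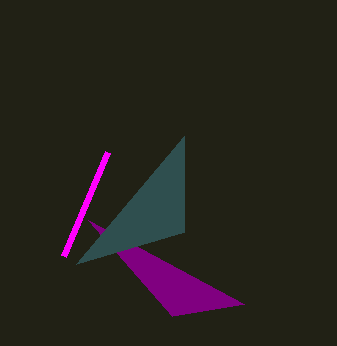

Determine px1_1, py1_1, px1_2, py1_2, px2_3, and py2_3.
px1_1 = 108
py1_1 = 152
px1_2 = 88
py1_2 = 220
px2_3 = 184
py2_3 = 232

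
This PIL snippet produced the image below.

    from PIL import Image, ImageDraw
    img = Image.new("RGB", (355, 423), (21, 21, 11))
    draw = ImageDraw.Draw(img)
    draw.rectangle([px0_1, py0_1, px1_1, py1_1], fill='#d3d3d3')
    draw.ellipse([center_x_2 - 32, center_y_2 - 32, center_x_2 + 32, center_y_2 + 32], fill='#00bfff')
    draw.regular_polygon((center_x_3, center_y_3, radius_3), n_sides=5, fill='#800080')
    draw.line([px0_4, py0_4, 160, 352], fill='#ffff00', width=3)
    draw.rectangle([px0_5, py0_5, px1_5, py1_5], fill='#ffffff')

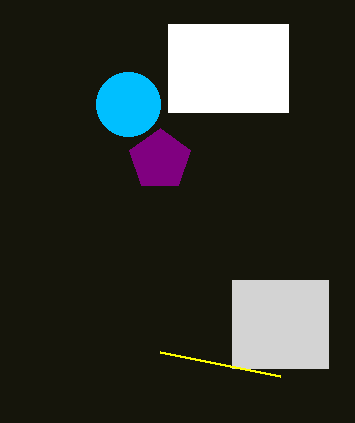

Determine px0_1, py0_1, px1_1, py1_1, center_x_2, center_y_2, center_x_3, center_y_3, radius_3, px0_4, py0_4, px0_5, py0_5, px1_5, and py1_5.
px0_1 = 232; py0_1 = 280; px1_1 = 328; py1_1 = 368; center_x_2 = 128; center_y_2 = 104; center_x_3 = 160; center_y_3 = 160; radius_3 = 32; px0_4 = 280; py0_4 = 376; px0_5 = 168; py0_5 = 24; px1_5 = 288; py1_5 = 112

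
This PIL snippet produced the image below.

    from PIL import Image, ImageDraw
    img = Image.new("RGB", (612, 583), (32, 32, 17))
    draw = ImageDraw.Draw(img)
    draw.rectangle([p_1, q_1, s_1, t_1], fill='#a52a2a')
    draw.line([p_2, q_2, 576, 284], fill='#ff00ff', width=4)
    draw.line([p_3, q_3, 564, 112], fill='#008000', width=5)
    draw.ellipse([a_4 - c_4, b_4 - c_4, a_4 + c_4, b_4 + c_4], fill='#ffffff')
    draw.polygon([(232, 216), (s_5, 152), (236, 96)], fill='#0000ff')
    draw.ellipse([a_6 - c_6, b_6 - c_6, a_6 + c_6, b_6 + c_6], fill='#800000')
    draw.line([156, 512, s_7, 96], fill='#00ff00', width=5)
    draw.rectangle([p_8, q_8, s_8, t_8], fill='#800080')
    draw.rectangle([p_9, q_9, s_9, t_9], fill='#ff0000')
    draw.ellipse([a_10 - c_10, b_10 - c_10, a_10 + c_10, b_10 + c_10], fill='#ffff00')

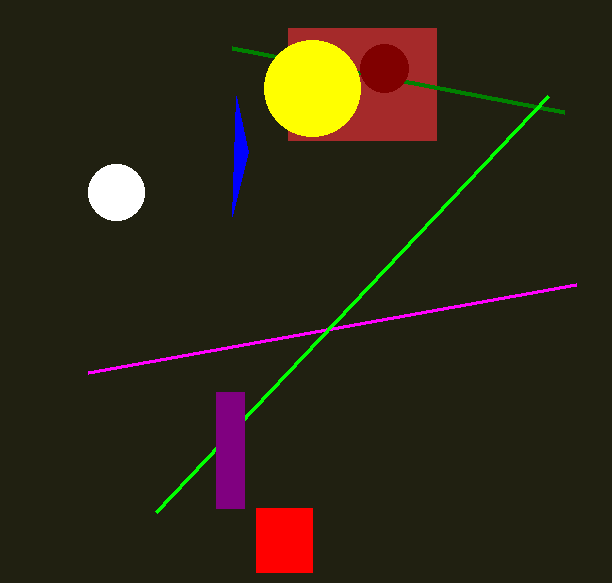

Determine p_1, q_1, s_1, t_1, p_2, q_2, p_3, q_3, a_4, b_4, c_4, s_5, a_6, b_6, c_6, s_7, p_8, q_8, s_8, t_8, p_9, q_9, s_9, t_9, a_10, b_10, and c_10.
p_1 = 288; q_1 = 28; s_1 = 436; t_1 = 140; p_2 = 88; q_2 = 372; p_3 = 232; q_3 = 48; a_4 = 116; b_4 = 192; c_4 = 28; s_5 = 248; a_6 = 384; b_6 = 68; c_6 = 24; s_7 = 548; p_8 = 216; q_8 = 392; s_8 = 244; t_8 = 508; p_9 = 256; q_9 = 508; s_9 = 312; t_9 = 572; a_10 = 312; b_10 = 88; c_10 = 48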